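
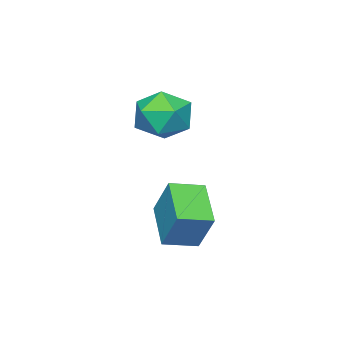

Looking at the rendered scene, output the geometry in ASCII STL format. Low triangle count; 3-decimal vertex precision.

solid 
facet normal -0.962 0.134 0.237
outer loop
vertex -1.848 -0.33 -1.068
vertex -1.684 -1.0 -0.023
vertex -1.508 0.239 -0.007
endloop
endfacet
facet normal -0.713 0.687 -0.140
outer loop
vertex -1.848 -0.33 -1.068
vertex -1.508 0.239 -0.007
vertex -0.978 0.569 -1.092
endloop
endfacet
facet normal -0.473 0.438 -0.764
outer loop
vertex -1.848 -0.33 -1.068
vertex -0.978 0.569 -1.092
vertex -0.827 -0.466 -1.778
endloop
endfacet
facet normal -0.574 -0.269 -0.774
outer loop
vertex -1.848 -0.33 -1.068
vertex -0.827 -0.466 -1.778
vertex -1.263 -1.435 -1.118
endloop
endfacet
facet normal -0.876 -0.457 -0.155
outer loop
vertex -1.848 -0.33 -1.068
vertex -1.263 -1.435 -1.118
vertex -1.684 -1.0 -0.023
endloop
endfacet
facet normal -0.159 0.963 0.215
outer loop
vertex -0.978 0.569 -1.092
vertex -1.508 0.239 -0.007
vertex -0.277 0.455 -0.062
endloop
endfacet
facet normal -0.562 0.069 0.824
outer loop
vertex -1.508 0.239 -0.007
vertex -1.684 -1.0 -0.023
vertex -0.713 -0.514 0.598
endloop
endfacet
facet normal -0.423 -0.886 0.190
outer loop
vertex -1.684 -1.0 -0.023
vertex -1.263 -1.435 -1.118
vertex -0.562 -1.549 -0.088
endloop
endfacet
facet normal 0.066 -0.582 -0.811
outer loop
vertex -1.263 -1.435 -1.118
vertex -0.827 -0.466 -1.778
vertex -0.032 -1.219 -1.173
endloop
endfacet
facet normal 0.228 0.561 -0.796
outer loop
vertex -0.827 -0.466 -1.778
vertex -0.978 0.569 -1.092
vertex 0.144 0.02 -1.157
endloop
endfacet
facet normal 0.574 0.269 0.774
outer loop
vertex 0.308 -0.65 -0.112
vertex -0.277 0.455 -0.062
vertex -0.713 -0.514 0.598
endloop
endfacet
facet normal 0.473 -0.438 0.764
outer loop
vertex 0.308 -0.65 -0.112
vertex -0.713 -0.514 0.598
vertex -0.562 -1.549 -0.088
endloop
endfacet
facet normal 0.713 -0.687 0.140
outer loop
vertex 0.308 -0.65 -0.112
vertex -0.562 -1.549 -0.088
vertex -0.032 -1.219 -1.173
endloop
endfacet
facet normal 0.962 -0.134 -0.237
outer loop
vertex 0.308 -0.65 -0.112
vertex -0.032 -1.219 -1.173
vertex 0.144 0.02 -1.157
endloop
endfacet
facet normal 0.876 0.457 0.155
outer loop
vertex 0.308 -0.65 -0.112
vertex 0.144 0.02 -1.157
vertex -0.277 0.455 -0.062
endloop
endfacet
facet normal -0.066 0.582 0.811
outer loop
vertex -0.713 -0.514 0.598
vertex -0.277 0.455 -0.062
vertex -1.508 0.239 -0.007
endloop
endfacet
facet normal -0.228 -0.561 0.796
outer loop
vertex -0.562 -1.549 -0.088
vertex -0.713 -0.514 0.598
vertex -1.684 -1.0 -0.023
endloop
endfacet
facet normal 0.159 -0.963 -0.215
outer loop
vertex -0.032 -1.219 -1.173
vertex -0.562 -1.549 -0.088
vertex -1.263 -1.435 -1.118
endloop
endfacet
facet normal 0.562 -0.069 -0.824
outer loop
vertex 0.144 0.02 -1.157
vertex -0.032 -1.219 -1.173
vertex -0.827 -0.466 -1.778
endloop
endfacet
facet normal 0.423 0.886 -0.190
outer loop
vertex -0.277 0.455 -0.062
vertex 0.144 0.02 -1.157
vertex -0.978 0.569 -1.092
endloop
endfacet
facet normal -0.789 0.584 -0.193
outer loop
vertex 1.365 3.066 -2.531
vertex 2.551 4.358 -3.47
vertex 1.092 2.184 -4.088
endloop
endfacet
facet normal -0.596 -0.649 0.472
outer loop
vertex 2.149 1.402 -3.83
vertex 1.365 3.066 -2.531
vertex 1.092 2.184 -4.088
endloop
endfacet
facet normal -0.789 0.584 -0.193
outer loop
vertex 1.092 2.184 -4.088
vertex 2.551 4.358 -3.47
vertex 2.278 3.476 -5.027
endloop
endfacet
facet normal -0.150 -0.487 -0.860
outer loop
vertex 2.278 3.476 -5.027
vertex 2.149 1.402 -3.83
vertex 1.092 2.184 -4.088
endloop
endfacet
facet normal 0.150 0.487 0.860
outer loop
vertex 1.365 3.066 -2.531
vertex 3.608 3.576 -3.212
vertex 2.551 4.358 -3.47
endloop
endfacet
facet normal -0.596 -0.649 0.472
outer loop
vertex 2.422 2.284 -2.273
vertex 1.365 3.066 -2.531
vertex 2.149 1.402 -3.83
endloop
endfacet
facet normal 0.150 0.487 0.860
outer loop
vertex 2.422 2.284 -2.273
vertex 3.608 3.576 -3.212
vertex 1.365 3.066 -2.531
endloop
endfacet
facet normal 0.596 0.649 -0.472
outer loop
vertex 2.551 4.358 -3.47
vertex 3.608 3.576 -3.212
vertex 2.278 3.476 -5.027
endloop
endfacet
facet normal -0.150 -0.487 -0.860
outer loop
vertex 3.335 2.694 -4.769
vertex 2.149 1.402 -3.83
vertex 2.278 3.476 -5.027
endloop
endfacet
facet normal 0.596 0.649 -0.472
outer loop
vertex 2.278 3.476 -5.027
vertex 3.608 3.576 -3.212
vertex 3.335 2.694 -4.769
endloop
endfacet
facet normal 0.789 -0.584 0.193
outer loop
vertex 3.335 2.694 -4.769
vertex 2.422 2.284 -2.273
vertex 2.149 1.402 -3.83
endloop
endfacet
facet normal 0.789 -0.584 0.193
outer loop
vertex 3.608 3.576 -3.212
vertex 2.422 2.284 -2.273
vertex 3.335 2.694 -4.769
endloop
endfacet

endsolid


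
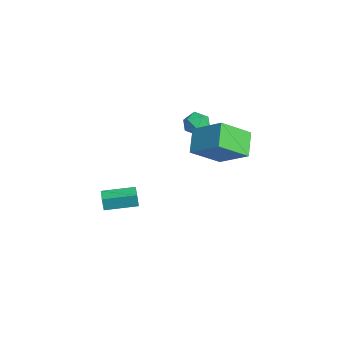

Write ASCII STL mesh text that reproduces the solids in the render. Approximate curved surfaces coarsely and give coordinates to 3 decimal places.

solid 
facet normal -0.753 0.286 0.592
outer loop
vertex 1.078 2.635 5.635
vertex 0.739 4.318 4.391
vertex -0.281 1.492 4.459
endloop
endfacet
facet normal 0.160 -0.794 0.587
outer loop
vertex 0.901 1.042 3.529
vertex 1.078 2.635 5.635
vertex -0.281 1.492 4.459
endloop
endfacet
facet normal -0.753 0.286 0.592
outer loop
vertex -0.281 1.492 4.459
vertex 0.739 4.318 4.391
vertex -0.62 3.174 3.215
endloop
endfacet
facet normal -0.638 -0.537 -0.552
outer loop
vertex -0.62 3.174 3.215
vertex 0.901 1.042 3.529
vertex -0.281 1.492 4.459
endloop
endfacet
facet normal 0.638 0.537 0.552
outer loop
vertex 1.078 2.635 5.635
vertex 1.921 3.868 3.461
vertex 0.739 4.318 4.391
endloop
endfacet
facet normal 0.160 -0.794 0.587
outer loop
vertex 2.26 2.186 4.705
vertex 1.078 2.635 5.635
vertex 0.901 1.042 3.529
endloop
endfacet
facet normal 0.638 0.537 0.552
outer loop
vertex 2.26 2.186 4.705
vertex 1.921 3.868 3.461
vertex 1.078 2.635 5.635
endloop
endfacet
facet normal -0.160 0.794 -0.587
outer loop
vertex 0.739 4.318 4.391
vertex 1.921 3.868 3.461
vertex -0.62 3.174 3.215
endloop
endfacet
facet normal -0.638 -0.537 -0.552
outer loop
vertex 0.562 2.725 2.285
vertex 0.901 1.042 3.529
vertex -0.62 3.174 3.215
endloop
endfacet
facet normal -0.160 0.794 -0.587
outer loop
vertex -0.62 3.174 3.215
vertex 1.921 3.868 3.461
vertex 0.562 2.725 2.285
endloop
endfacet
facet normal 0.753 -0.286 -0.592
outer loop
vertex 0.562 2.725 2.285
vertex 2.26 2.186 4.705
vertex 0.901 1.042 3.529
endloop
endfacet
facet normal 0.753 -0.286 -0.592
outer loop
vertex 1.921 3.868 3.461
vertex 2.26 2.186 4.705
vertex 0.562 2.725 2.285
endloop
endfacet
facet normal 0.010 -0.161 0.987
outer loop
vertex -2.565 2.644 3.714
vertex -3.354 2.384 3.68
vertex -2.733 1.84 3.585
endloop
endfacet
facet normal 0.660 -0.252 0.708
outer loop
vertex -2.565 2.644 3.714
vertex -2.733 1.84 3.585
vertex -2.129 2.213 3.154
endloop
endfacet
facet normal 0.850 0.357 0.387
outer loop
vertex -2.565 2.644 3.714
vertex -2.129 2.213 3.154
vertex -2.376 2.987 2.982
endloop
endfacet
facet normal 0.317 0.825 0.468
outer loop
vertex -2.565 2.644 3.714
vertex -2.376 2.987 2.982
vertex -3.133 3.093 3.307
endloop
endfacet
facet normal -0.202 0.505 0.839
outer loop
vertex -2.565 2.644 3.714
vertex -3.133 3.093 3.307
vertex -3.354 2.384 3.68
endloop
endfacet
facet normal 0.617 -0.759 0.208
outer loop
vertex -2.129 2.213 3.154
vertex -2.733 1.84 3.585
vertex -2.647 1.687 2.773
endloop
endfacet
facet normal -0.436 -0.613 0.659
outer loop
vertex -2.733 1.84 3.585
vertex -3.354 2.384 3.68
vertex -3.404 1.793 3.098
endloop
endfacet
facet normal -0.780 0.464 0.420
outer loop
vertex -3.354 2.384 3.68
vertex -3.133 3.093 3.307
vertex -3.651 2.567 2.926
endloop
endfacet
facet normal 0.061 0.982 -0.179
outer loop
vertex -3.133 3.093 3.307
vertex -2.376 2.987 2.982
vertex -3.047 2.94 2.495
endloop
endfacet
facet normal 0.924 0.226 -0.309
outer loop
vertex -2.376 2.987 2.982
vertex -2.129 2.213 3.154
vertex -2.426 2.396 2.4
endloop
endfacet
facet normal -0.317 -0.825 -0.468
outer loop
vertex -3.215 2.136 2.366
vertex -2.647 1.687 2.773
vertex -3.404 1.793 3.098
endloop
endfacet
facet normal -0.850 -0.357 -0.387
outer loop
vertex -3.215 2.136 2.366
vertex -3.404 1.793 3.098
vertex -3.651 2.567 2.926
endloop
endfacet
facet normal -0.660 0.252 -0.708
outer loop
vertex -3.215 2.136 2.366
vertex -3.651 2.567 2.926
vertex -3.047 2.94 2.495
endloop
endfacet
facet normal -0.010 0.161 -0.987
outer loop
vertex -3.215 2.136 2.366
vertex -3.047 2.94 2.495
vertex -2.426 2.396 2.4
endloop
endfacet
facet normal 0.202 -0.505 -0.839
outer loop
vertex -3.215 2.136 2.366
vertex -2.426 2.396 2.4
vertex -2.647 1.687 2.773
endloop
endfacet
facet normal -0.061 -0.982 0.179
outer loop
vertex -3.404 1.793 3.098
vertex -2.647 1.687 2.773
vertex -2.733 1.84 3.585
endloop
endfacet
facet normal -0.924 -0.226 0.309
outer loop
vertex -3.651 2.567 2.926
vertex -3.404 1.793 3.098
vertex -3.354 2.384 3.68
endloop
endfacet
facet normal -0.617 0.759 -0.208
outer loop
vertex -3.047 2.94 2.495
vertex -3.651 2.567 2.926
vertex -3.133 3.093 3.307
endloop
endfacet
facet normal 0.436 0.613 -0.659
outer loop
vertex -2.426 2.396 2.4
vertex -3.047 2.94 2.495
vertex -2.376 2.987 2.982
endloop
endfacet
facet normal 0.780 -0.464 -0.420
outer loop
vertex -2.647 1.687 2.773
vertex -2.426 2.396 2.4
vertex -2.129 2.213 3.154
endloop
endfacet
facet normal -0.988 0.152 -0.027
outer loop
vertex -3.968 -2.648 -2.268
vertex -3.687 -0.79 -2.063
vertex -3.931 -2.559 -3.123
endloop
endfacet
facet normal -0.149 -0.983 -0.109
outer loop
vertex -2.953 -2.71 -3.097
vertex -3.968 -2.648 -2.268
vertex -3.931 -2.559 -3.123
endloop
endfacet
facet normal -0.988 0.152 -0.027
outer loop
vertex -3.931 -2.559 -3.123
vertex -3.687 -0.79 -2.063
vertex -3.65 -0.701 -2.917
endloop
endfacet
facet normal 0.042 0.104 -0.994
outer loop
vertex -3.65 -0.701 -2.917
vertex -2.953 -2.71 -3.097
vertex -3.931 -2.559 -3.123
endloop
endfacet
facet normal -0.042 -0.103 0.994
outer loop
vertex -3.968 -2.648 -2.268
vertex -2.709 -0.941 -2.037
vertex -3.687 -0.79 -2.063
endloop
endfacet
facet normal -0.149 -0.983 -0.109
outer loop
vertex -2.99 -2.799 -2.243
vertex -3.968 -2.648 -2.268
vertex -2.953 -2.71 -3.097
endloop
endfacet
facet normal -0.041 -0.104 0.994
outer loop
vertex -2.99 -2.799 -2.243
vertex -2.709 -0.941 -2.037
vertex -3.968 -2.648 -2.268
endloop
endfacet
facet normal 0.149 0.983 0.109
outer loop
vertex -3.687 -0.79 -2.063
vertex -2.709 -0.941 -2.037
vertex -3.65 -0.701 -2.917
endloop
endfacet
facet normal 0.041 0.103 -0.994
outer loop
vertex -2.672 -0.852 -2.892
vertex -2.953 -2.71 -3.097
vertex -3.65 -0.701 -2.917
endloop
endfacet
facet normal 0.149 0.983 0.109
outer loop
vertex -3.65 -0.701 -2.917
vertex -2.709 -0.941 -2.037
vertex -2.672 -0.852 -2.892
endloop
endfacet
facet normal 0.988 -0.152 0.027
outer loop
vertex -2.672 -0.852 -2.892
vertex -2.99 -2.799 -2.243
vertex -2.953 -2.71 -3.097
endloop
endfacet
facet normal 0.988 -0.152 0.027
outer loop
vertex -2.709 -0.941 -2.037
vertex -2.99 -2.799 -2.243
vertex -2.672 -0.852 -2.892
endloop
endfacet

endsolid


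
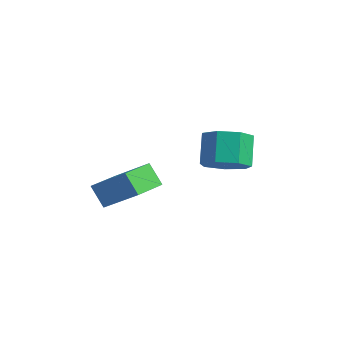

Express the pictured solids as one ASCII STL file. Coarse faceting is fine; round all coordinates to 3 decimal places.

solid 
facet normal 0.420 -0.490 -0.764
outer loop
vertex 2.069 3.305 2.351
vertex 1.176 3.478 1.749
vertex 2.066 4.101 1.839
endloop
endfacet
facet normal 0.907 0.230 0.352
outer loop
vertex 2.069 3.305 2.351
vertex 2.066 4.101 1.839
vertex 1.396 4.09 3.573
endloop
endfacet
facet normal 0.908 0.229 0.352
outer loop
vertex 1.396 4.09 3.573
vertex 2.066 4.101 1.839
vertex 1.394 4.885 3.061
endloop
endfacet
facet normal -0.421 0.490 0.763
outer loop
vertex 1.396 4.09 3.573
vertex 1.394 4.885 3.061
vertex 0.504 4.262 2.971
endloop
endfacet
facet normal 0.420 -0.490 -0.764
outer loop
vertex 2.066 4.101 1.839
vertex 1.176 3.478 1.749
vertex 1.394 4.427 1.26
endloop
endfacet
facet normal 0.564 0.800 -0.204
outer loop
vertex 2.066 4.101 1.839
vertex 1.394 4.427 1.26
vertex 1.394 4.885 3.061
endloop
endfacet
facet normal 0.563 0.801 -0.204
outer loop
vertex 1.394 4.885 3.061
vertex 1.394 4.427 1.26
vertex 0.721 5.211 2.481
endloop
endfacet
facet normal -0.420 0.490 0.763
outer loop
vertex 1.394 4.885 3.061
vertex 0.721 5.211 2.481
vertex 0.504 4.262 2.971
endloop
endfacet
facet normal 0.420 -0.490 -0.764
outer loop
vertex 1.394 4.427 1.26
vertex 1.176 3.478 1.749
vertex 0.558 4.039 1.049
endloop
endfacet
facet normal -0.204 0.769 -0.606
outer loop
vertex 1.394 4.427 1.26
vertex 0.558 4.039 1.049
vertex 0.721 5.211 2.481
endloop
endfacet
facet normal -0.204 0.769 -0.606
outer loop
vertex 0.721 5.211 2.481
vertex 0.558 4.039 1.049
vertex -0.115 4.823 2.27
endloop
endfacet
facet normal -0.420 0.490 0.764
outer loop
vertex 0.721 5.211 2.481
vertex -0.115 4.823 2.27
vertex 0.504 4.262 2.971
endloop
endfacet
facet normal 0.420 -0.490 -0.764
outer loop
vertex 0.558 4.039 1.049
vertex 1.176 3.478 1.749
vertex 0.187 3.228 1.365
endloop
endfacet
facet normal -0.818 0.159 -0.553
outer loop
vertex 0.558 4.039 1.049
vertex 0.187 3.228 1.365
vertex -0.115 4.823 2.27
endloop
endfacet
facet normal -0.819 0.158 -0.552
outer loop
vertex -0.115 4.823 2.27
vertex 0.187 3.228 1.365
vertex -0.485 4.012 2.587
endloop
endfacet
facet normal -0.420 0.490 0.764
outer loop
vertex -0.115 4.823 2.27
vertex -0.485 4.012 2.587
vertex 0.504 4.262 2.971
endloop
endfacet
facet normal 0.420 -0.490 -0.764
outer loop
vertex 0.187 3.228 1.365
vertex 1.176 3.478 1.749
vertex 0.562 2.605 1.971
endloop
endfacet
facet normal -0.816 -0.572 -0.082
outer loop
vertex 0.187 3.228 1.365
vertex 0.562 2.605 1.971
vertex -0.485 4.012 2.587
endloop
endfacet
facet normal -0.816 -0.571 -0.083
outer loop
vertex -0.485 4.012 2.587
vertex 0.562 2.605 1.971
vertex -0.111 3.39 3.193
endloop
endfacet
facet normal -0.420 0.491 0.763
outer loop
vertex -0.485 4.012 2.587
vertex -0.111 3.39 3.193
vertex 0.504 4.262 2.971
endloop
endfacet
facet normal 0.421 -0.490 -0.763
outer loop
vertex 0.562 2.605 1.971
vertex 1.176 3.478 1.749
vertex 1.399 2.64 2.41
endloop
endfacet
facet normal -0.199 -0.871 0.450
outer loop
vertex 0.562 2.605 1.971
vertex 1.399 2.64 2.41
vertex -0.111 3.39 3.193
endloop
endfacet
facet normal -0.200 -0.871 0.449
outer loop
vertex -0.111 3.39 3.193
vertex 1.399 2.64 2.41
vertex 0.726 3.424 3.631
endloop
endfacet
facet normal -0.420 0.490 0.764
outer loop
vertex -0.111 3.39 3.193
vertex 0.726 3.424 3.631
vertex 0.504 4.262 2.971
endloop
endfacet
facet normal 0.420 -0.491 -0.764
outer loop
vertex 1.399 2.64 2.41
vertex 1.176 3.478 1.749
vertex 2.069 3.305 2.351
endloop
endfacet
facet normal 0.567 -0.514 0.643
outer loop
vertex 1.399 2.64 2.41
vertex 2.069 3.305 2.351
vertex 0.726 3.424 3.631
endloop
endfacet
facet normal 0.567 -0.515 0.643
outer loop
vertex 0.726 3.424 3.631
vertex 2.069 3.305 2.351
vertex 1.396 4.09 3.573
endloop
endfacet
facet normal -0.421 0.490 0.764
outer loop
vertex 0.726 3.424 3.631
vertex 1.396 4.09 3.573
vertex 0.504 4.262 2.971
endloop
endfacet
facet normal -0.617 -0.014 0.787
outer loop
vertex -2.985 1.705 0.243
vertex -3.348 3.44 -0.01
vertex -4.597 1.182 -1.031
endloop
endfacet
facet normal 0.202 -0.969 0.142
outer loop
vertex -3.812 1.2 -2.03
vertex -2.985 1.705 0.243
vertex -4.597 1.182 -1.031
endloop
endfacet
facet normal -0.618 -0.014 0.786
outer loop
vertex -4.597 1.182 -1.031
vertex -3.348 3.44 -0.01
vertex -4.959 2.917 -1.285
endloop
endfacet
facet normal -0.760 -0.247 -0.602
outer loop
vertex -4.959 2.917 -1.285
vertex -3.812 1.2 -2.03
vertex -4.597 1.182 -1.031
endloop
endfacet
facet normal 0.760 0.247 0.602
outer loop
vertex -2.985 1.705 0.243
vertex -2.563 3.458 -1.009
vertex -3.348 3.44 -0.01
endloop
endfacet
facet normal 0.203 -0.969 0.142
outer loop
vertex -2.201 1.723 -0.755
vertex -2.985 1.705 0.243
vertex -3.812 1.2 -2.03
endloop
endfacet
facet normal 0.760 0.247 0.601
outer loop
vertex -2.201 1.723 -0.755
vertex -2.563 3.458 -1.009
vertex -2.985 1.705 0.243
endloop
endfacet
facet normal -0.202 0.969 -0.142
outer loop
vertex -3.348 3.44 -0.01
vertex -2.563 3.458 -1.009
vertex -4.959 2.917 -1.285
endloop
endfacet
facet normal -0.760 -0.247 -0.601
outer loop
vertex -4.175 2.935 -2.283
vertex -3.812 1.2 -2.03
vertex -4.959 2.917 -1.285
endloop
endfacet
facet normal -0.202 0.969 -0.142
outer loop
vertex -4.959 2.917 -1.285
vertex -2.563 3.458 -1.009
vertex -4.175 2.935 -2.283
endloop
endfacet
facet normal 0.618 0.015 -0.786
outer loop
vertex -4.175 2.935 -2.283
vertex -2.201 1.723 -0.755
vertex -3.812 1.2 -2.03
endloop
endfacet
facet normal 0.617 0.014 -0.787
outer loop
vertex -2.563 3.458 -1.009
vertex -2.201 1.723 -0.755
vertex -4.175 2.935 -2.283
endloop
endfacet

endsolid


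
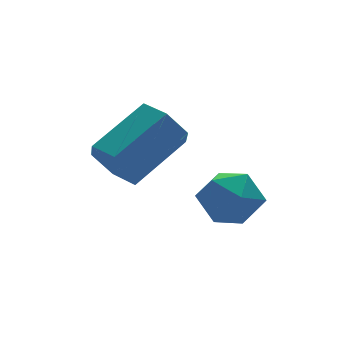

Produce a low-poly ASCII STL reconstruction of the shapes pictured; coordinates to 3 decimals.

solid 
facet normal -0.859 -0.194 -0.474
outer loop
vertex -1.191 0.01 1.828
vertex -1.682 0.358 2.576
vertex -1.42 0.942 1.861
endloop
endfacet
facet normal 0.453 0.142 -0.880
outer loop
vertex -1.191 0.01 1.828
vertex -1.42 0.942 1.861
vertex 0.673 0.434 2.856
endloop
endfacet
facet normal 0.453 0.141 -0.880
outer loop
vertex 0.673 0.434 2.856
vertex -1.42 0.942 1.861
vertex 0.444 1.366 2.888
endloop
endfacet
facet normal 0.859 0.195 0.473
outer loop
vertex 0.673 0.434 2.856
vertex 0.444 1.366 2.888
vertex 0.182 0.782 3.604
endloop
endfacet
facet normal -0.859 -0.195 -0.474
outer loop
vertex -1.42 0.942 1.861
vertex -1.682 0.358 2.576
vertex -1.911 1.29 2.608
endloop
endfacet
facet normal 0.020 0.911 -0.412
outer loop
vertex -1.42 0.942 1.861
vertex -1.911 1.29 2.608
vertex 0.444 1.366 2.888
endloop
endfacet
facet normal 0.019 0.912 -0.410
outer loop
vertex 0.444 1.366 2.888
vertex -1.911 1.29 2.608
vertex -0.048 1.713 3.636
endloop
endfacet
facet normal 0.859 0.196 0.474
outer loop
vertex 0.444 1.366 2.888
vertex -0.048 1.713 3.636
vertex 0.182 0.782 3.604
endloop
endfacet
facet normal -0.859 -0.195 -0.473
outer loop
vertex -1.911 1.29 2.608
vertex -1.682 0.358 2.576
vertex -2.173 0.706 3.324
endloop
endfacet
facet normal -0.434 0.769 0.469
outer loop
vertex -1.911 1.29 2.608
vertex -2.173 0.706 3.324
vertex -0.048 1.713 3.636
endloop
endfacet
facet normal -0.434 0.770 0.469
outer loop
vertex -0.048 1.713 3.636
vertex -2.173 0.706 3.324
vertex -0.309 1.13 4.352
endloop
endfacet
facet normal 0.859 0.196 0.473
outer loop
vertex -0.048 1.713 3.636
vertex -0.309 1.13 4.352
vertex 0.182 0.782 3.604
endloop
endfacet
facet normal -0.859 -0.195 -0.473
outer loop
vertex -2.173 0.706 3.324
vertex -1.682 0.358 2.576
vertex -1.944 -0.226 3.292
endloop
endfacet
facet normal -0.453 -0.142 0.880
outer loop
vertex -2.173 0.706 3.324
vertex -1.944 -0.226 3.292
vertex -0.309 1.13 4.352
endloop
endfacet
facet normal -0.453 -0.142 0.880
outer loop
vertex -0.309 1.13 4.352
vertex -1.944 -0.226 3.292
vertex -0.08 0.198 4.319
endloop
endfacet
facet normal 0.859 0.194 0.474
outer loop
vertex -0.309 1.13 4.352
vertex -0.08 0.198 4.319
vertex 0.182 0.782 3.604
endloop
endfacet
facet normal -0.859 -0.196 -0.474
outer loop
vertex -1.944 -0.226 3.292
vertex -1.682 0.358 2.576
vertex -1.452 -0.573 2.544
endloop
endfacet
facet normal -0.019 -0.912 0.411
outer loop
vertex -1.944 -0.226 3.292
vertex -1.452 -0.573 2.544
vertex -0.08 0.198 4.319
endloop
endfacet
facet normal -0.020 -0.911 0.411
outer loop
vertex -0.08 0.198 4.319
vertex -1.452 -0.573 2.544
vertex 0.411 -0.15 3.572
endloop
endfacet
facet normal 0.859 0.195 0.474
outer loop
vertex -0.08 0.198 4.319
vertex 0.411 -0.15 3.572
vertex 0.182 0.782 3.604
endloop
endfacet
facet normal -0.859 -0.196 -0.473
outer loop
vertex -1.452 -0.573 2.544
vertex -1.682 0.358 2.576
vertex -1.191 0.01 1.828
endloop
endfacet
facet normal 0.433 -0.770 -0.469
outer loop
vertex -1.452 -0.573 2.544
vertex -1.191 0.01 1.828
vertex 0.411 -0.15 3.572
endloop
endfacet
facet normal 0.434 -0.769 -0.469
outer loop
vertex 0.411 -0.15 3.572
vertex -1.191 0.01 1.828
vertex 0.673 0.434 2.856
endloop
endfacet
facet normal 0.859 0.195 0.473
outer loop
vertex 0.411 -0.15 3.572
vertex 0.673 0.434 2.856
vertex 0.182 0.782 3.604
endloop
endfacet
facet normal 0.016 0.355 0.935
outer loop
vertex 1.748 0.385 1.26
vertex 1.052 -0.399 1.57
vertex 2.13 -0.575 1.618
endloop
endfacet
facet normal 0.637 0.479 0.604
outer loop
vertex 1.748 0.385 1.26
vertex 2.13 -0.575 1.618
vertex 2.59 -0.093 0.751
endloop
endfacet
facet normal 0.503 0.864 0.020
outer loop
vertex 1.748 0.385 1.26
vertex 2.59 -0.093 0.751
vertex 1.797 0.382 0.167
endloop
endfacet
facet normal -0.202 0.979 -0.012
outer loop
vertex 1.748 0.385 1.26
vertex 1.797 0.382 0.167
vertex 0.846 0.192 0.673
endloop
endfacet
facet normal -0.502 0.665 0.553
outer loop
vertex 1.748 0.385 1.26
vertex 0.846 0.192 0.673
vertex 1.052 -0.399 1.57
endloop
endfacet
facet normal 0.905 -0.149 0.397
outer loop
vertex 2.59 -0.093 0.751
vertex 2.13 -0.575 1.618
vertex 2.414 -1.172 0.747
endloop
endfacet
facet normal -0.098 -0.349 0.932
outer loop
vertex 2.13 -0.575 1.618
vertex 1.052 -0.399 1.57
vertex 1.463 -1.362 1.253
endloop
endfacet
facet normal -0.937 0.152 0.315
outer loop
vertex 1.052 -0.399 1.57
vertex 0.846 0.192 0.673
vertex 0.67 -0.887 0.669
endloop
endfacet
facet normal -0.451 0.661 -0.600
outer loop
vertex 0.846 0.192 0.673
vertex 1.797 0.382 0.167
vertex 1.13 -0.405 -0.198
endloop
endfacet
facet normal 0.688 0.474 -0.549
outer loop
vertex 1.797 0.382 0.167
vertex 2.59 -0.093 0.751
vertex 2.208 -0.581 -0.15
endloop
endfacet
facet normal 0.202 -0.979 0.012
outer loop
vertex 1.512 -1.365 0.16
vertex 2.414 -1.172 0.747
vertex 1.463 -1.362 1.253
endloop
endfacet
facet normal -0.503 -0.864 -0.020
outer loop
vertex 1.512 -1.365 0.16
vertex 1.463 -1.362 1.253
vertex 0.67 -0.887 0.669
endloop
endfacet
facet normal -0.637 -0.479 -0.604
outer loop
vertex 1.512 -1.365 0.16
vertex 0.67 -0.887 0.669
vertex 1.13 -0.405 -0.198
endloop
endfacet
facet normal -0.016 -0.355 -0.935
outer loop
vertex 1.512 -1.365 0.16
vertex 1.13 -0.405 -0.198
vertex 2.208 -0.581 -0.15
endloop
endfacet
facet normal 0.502 -0.665 -0.553
outer loop
vertex 1.512 -1.365 0.16
vertex 2.208 -0.581 -0.15
vertex 2.414 -1.172 0.747
endloop
endfacet
facet normal 0.451 -0.661 0.600
outer loop
vertex 1.463 -1.362 1.253
vertex 2.414 -1.172 0.747
vertex 2.13 -0.575 1.618
endloop
endfacet
facet normal -0.688 -0.474 0.549
outer loop
vertex 0.67 -0.887 0.669
vertex 1.463 -1.362 1.253
vertex 1.052 -0.399 1.57
endloop
endfacet
facet normal -0.905 0.149 -0.397
outer loop
vertex 1.13 -0.405 -0.198
vertex 0.67 -0.887 0.669
vertex 0.846 0.192 0.673
endloop
endfacet
facet normal 0.098 0.349 -0.932
outer loop
vertex 2.208 -0.581 -0.15
vertex 1.13 -0.405 -0.198
vertex 1.797 0.382 0.167
endloop
endfacet
facet normal 0.937 -0.152 -0.315
outer loop
vertex 2.414 -1.172 0.747
vertex 2.208 -0.581 -0.15
vertex 2.59 -0.093 0.751
endloop
endfacet

endsolid


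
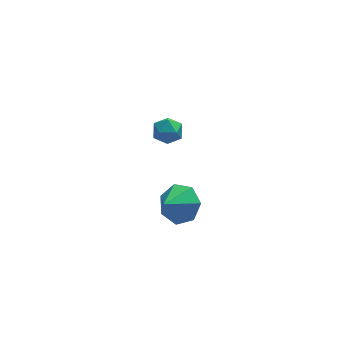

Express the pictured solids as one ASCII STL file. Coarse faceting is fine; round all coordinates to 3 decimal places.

solid 
facet normal -0.867 0.455 -0.204
outer loop
vertex -3.452 -0.398 3.221
vertex -3.786 -1.001 3.296
vertex -3.696 -0.584 3.843
endloop
endfacet
facet normal -0.410 0.905 0.110
outer loop
vertex -3.452 -0.398 3.221
vertex -3.696 -0.584 3.843
vertex -3.068 -0.293 3.79
endloop
endfacet
facet normal 0.177 0.940 -0.293
outer loop
vertex -3.452 -0.398 3.221
vertex -3.068 -0.293 3.79
vertex -2.77 -0.53 3.209
endloop
endfacet
facet normal 0.084 0.511 -0.856
outer loop
vertex -3.452 -0.398 3.221
vertex -2.77 -0.53 3.209
vertex -3.214 -0.968 2.904
endloop
endfacet
facet normal -0.561 0.211 -0.801
outer loop
vertex -3.452 -0.398 3.221
vertex -3.214 -0.968 2.904
vertex -3.786 -1.001 3.296
endloop
endfacet
facet normal -0.229 0.629 0.743
outer loop
vertex -3.068 -0.293 3.79
vertex -3.696 -0.584 3.843
vertex -3.166 -0.832 4.216
endloop
endfacet
facet normal -0.967 -0.098 0.234
outer loop
vertex -3.696 -0.584 3.843
vertex -3.786 -1.001 3.296
vertex -3.61 -1.27 3.911
endloop
endfacet
facet normal -0.473 -0.492 -0.731
outer loop
vertex -3.786 -1.001 3.296
vertex -3.214 -0.968 2.904
vertex -3.312 -1.507 3.33
endloop
endfacet
facet normal 0.573 -0.009 -0.820
outer loop
vertex -3.214 -0.968 2.904
vertex -2.77 -0.53 3.209
vertex -2.684 -1.216 3.277
endloop
endfacet
facet normal 0.724 0.684 0.092
outer loop
vertex -2.77 -0.53 3.209
vertex -3.068 -0.293 3.79
vertex -2.594 -0.799 3.824
endloop
endfacet
facet normal -0.084 -0.511 0.856
outer loop
vertex -2.928 -1.402 3.899
vertex -3.166 -0.832 4.216
vertex -3.61 -1.27 3.911
endloop
endfacet
facet normal -0.177 -0.940 0.293
outer loop
vertex -2.928 -1.402 3.899
vertex -3.61 -1.27 3.911
vertex -3.312 -1.507 3.33
endloop
endfacet
facet normal 0.410 -0.905 -0.110
outer loop
vertex -2.928 -1.402 3.899
vertex -3.312 -1.507 3.33
vertex -2.684 -1.216 3.277
endloop
endfacet
facet normal 0.867 -0.455 0.204
outer loop
vertex -2.928 -1.402 3.899
vertex -2.684 -1.216 3.277
vertex -2.594 -0.799 3.824
endloop
endfacet
facet normal 0.561 -0.211 0.801
outer loop
vertex -2.928 -1.402 3.899
vertex -2.594 -0.799 3.824
vertex -3.166 -0.832 4.216
endloop
endfacet
facet normal -0.573 0.009 0.820
outer loop
vertex -3.61 -1.27 3.911
vertex -3.166 -0.832 4.216
vertex -3.696 -0.584 3.843
endloop
endfacet
facet normal -0.724 -0.684 -0.092
outer loop
vertex -3.312 -1.507 3.33
vertex -3.61 -1.27 3.911
vertex -3.786 -1.001 3.296
endloop
endfacet
facet normal 0.229 -0.629 -0.743
outer loop
vertex -2.684 -1.216 3.277
vertex -3.312 -1.507 3.33
vertex -3.214 -0.968 2.904
endloop
endfacet
facet normal 0.967 0.098 -0.234
outer loop
vertex -2.594 -0.799 3.824
vertex -2.684 -1.216 3.277
vertex -2.77 -0.53 3.209
endloop
endfacet
facet normal 0.473 0.492 0.731
outer loop
vertex -3.166 -0.832 4.216
vertex -2.594 -0.799 3.824
vertex -3.068 -0.293 3.79
endloop
endfacet
facet normal 0.579 0.494 -0.649
outer loop
vertex -2.075 -0.359 -1.161
vertex -2.654 -0.671 -1.915
vertex -2.743 0.158 -1.363
endloop
endfacet
facet normal -0.091 0.258 0.962
outer loop
vertex -2.075 -0.359 -1.161
vertex -2.743 0.158 -1.363
vertex -3.446 -1.349 -1.025
endloop
endfacet
facet normal 0.578 0.494 -0.649
outer loop
vertex -2.743 0.158 -1.363
vertex -2.654 -0.671 -1.915
vertex -3.344 0.05 -1.98
endloop
endfacet
facet normal -0.679 0.447 0.583
outer loop
vertex -2.743 0.158 -1.363
vertex -3.344 0.05 -1.98
vertex -3.446 -1.349 -1.025
endloop
endfacet
facet normal 0.578 0.495 -0.649
outer loop
vertex -3.344 0.05 -1.98
vertex -2.654 -0.671 -1.915
vertex -3.425 -0.601 -2.548
endloop
endfacet
facet normal -0.995 0.095 0.033
outer loop
vertex -3.344 0.05 -1.98
vertex -3.425 -0.601 -2.548
vertex -3.446 -1.349 -1.025
endloop
endfacet
facet normal 0.578 0.494 -0.650
outer loop
vertex -3.425 -0.601 -2.548
vertex -2.654 -0.671 -1.915
vertex -2.926 -1.305 -2.639
endloop
endfacet
facet normal -0.801 -0.533 -0.273
outer loop
vertex -3.425 -0.601 -2.548
vertex -2.926 -1.305 -2.639
vertex -3.446 -1.349 -1.025
endloop
endfacet
facet normal 0.578 0.494 -0.650
outer loop
vertex -2.926 -1.305 -2.639
vertex -2.654 -0.671 -1.915
vertex -2.222 -1.532 -2.185
endloop
endfacet
facet normal -0.243 -0.964 -0.105
outer loop
vertex -2.926 -1.305 -2.639
vertex -2.222 -1.532 -2.185
vertex -3.446 -1.349 -1.025
endloop
endfacet
facet normal 0.578 0.494 -0.650
outer loop
vertex -2.222 -1.532 -2.185
vertex -2.654 -0.671 -1.915
vertex -1.843 -1.111 -1.528
endloop
endfacet
facet normal 0.259 -0.874 0.411
outer loop
vertex -2.222 -1.532 -2.185
vertex -1.843 -1.111 -1.528
vertex -3.446 -1.349 -1.025
endloop
endfacet
facet normal 0.578 0.495 -0.649
outer loop
vertex -1.843 -1.111 -1.528
vertex -2.654 -0.671 -1.915
vertex -2.075 -0.359 -1.161
endloop
endfacet
facet normal 0.327 -0.331 0.885
outer loop
vertex -1.843 -1.111 -1.528
vertex -2.075 -0.359 -1.161
vertex -3.446 -1.349 -1.025
endloop
endfacet

endsolid


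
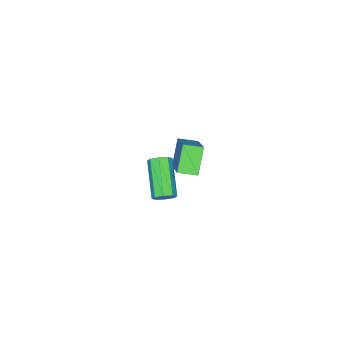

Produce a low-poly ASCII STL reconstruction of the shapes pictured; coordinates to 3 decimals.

solid 
facet normal 0.607 0.586 -0.538
outer loop
vertex 1.949 -1.15 2.1
vertex 1.612 -0.745 2.161
vertex 2.029 -0.929 2.431
endloop
endfacet
facet normal 0.772 -0.599 0.214
outer loop
vertex 1.949 -1.15 2.1
vertex 2.029 -0.929 2.431
vertex 0.806 -2.259 3.117
endloop
endfacet
facet normal 0.772 -0.599 0.214
outer loop
vertex 0.806 -2.259 3.117
vertex 2.029 -0.929 2.431
vertex 0.886 -2.038 3.448
endloop
endfacet
facet normal -0.604 -0.588 0.538
outer loop
vertex 0.806 -2.259 3.117
vertex 0.886 -2.038 3.448
vertex 0.468 -1.855 3.179
endloop
endfacet
facet normal 0.606 0.586 -0.537
outer loop
vertex 2.029 -0.929 2.431
vertex 1.612 -0.745 2.161
vertex 1.865 -0.601 2.604
endloop
endfacet
facet normal 0.686 -0.040 0.727
outer loop
vertex 2.029 -0.929 2.431
vertex 1.865 -0.601 2.604
vertex 0.886 -2.038 3.448
endloop
endfacet
facet normal 0.686 -0.040 0.727
outer loop
vertex 0.886 -2.038 3.448
vertex 1.865 -0.601 2.604
vertex 0.722 -1.71 3.621
endloop
endfacet
facet normal -0.604 -0.587 0.540
outer loop
vertex 0.886 -2.038 3.448
vertex 0.722 -1.71 3.621
vertex 0.468 -1.855 3.179
endloop
endfacet
facet normal 0.605 0.588 -0.537
outer loop
vertex 1.865 -0.601 2.604
vertex 1.612 -0.745 2.161
vertex 1.552 -0.358 2.517
endloop
endfacet
facet normal 0.197 0.545 0.815
outer loop
vertex 1.865 -0.601 2.604
vertex 1.552 -0.358 2.517
vertex 0.722 -1.71 3.621
endloop
endfacet
facet normal 0.198 0.544 0.815
outer loop
vertex 0.722 -1.71 3.621
vertex 1.552 -0.358 2.517
vertex 0.409 -1.467 3.535
endloop
endfacet
facet normal -0.604 -0.587 0.539
outer loop
vertex 0.722 -1.71 3.621
vertex 0.409 -1.467 3.535
vertex 0.468 -1.855 3.179
endloop
endfacet
facet normal 0.604 0.588 -0.537
outer loop
vertex 1.552 -0.358 2.517
vertex 1.612 -0.745 2.161
vertex 1.274 -0.341 2.223
endloop
endfacet
facet normal -0.403 0.809 0.428
outer loop
vertex 1.552 -0.358 2.517
vertex 1.274 -0.341 2.223
vertex 0.409 -1.467 3.535
endloop
endfacet
facet normal -0.404 0.809 0.428
outer loop
vertex 0.409 -1.467 3.535
vertex 1.274 -0.341 2.223
vertex 0.131 -1.45 3.24
endloop
endfacet
facet normal -0.606 -0.586 0.538
outer loop
vertex 0.409 -1.467 3.535
vertex 0.131 -1.45 3.24
vertex 0.468 -1.855 3.179
endloop
endfacet
facet normal 0.604 0.588 -0.538
outer loop
vertex 1.274 -0.341 2.223
vertex 1.612 -0.745 2.161
vertex 1.194 -0.562 1.892
endloop
endfacet
facet normal -0.772 0.599 -0.214
outer loop
vertex 1.274 -0.341 2.223
vertex 1.194 -0.562 1.892
vertex 0.131 -1.45 3.24
endloop
endfacet
facet normal -0.772 0.599 -0.214
outer loop
vertex 0.131 -1.45 3.24
vertex 1.194 -0.562 1.892
vertex 0.051 -1.671 2.909
endloop
endfacet
facet normal -0.607 -0.586 0.538
outer loop
vertex 0.131 -1.45 3.24
vertex 0.051 -1.671 2.909
vertex 0.468 -1.855 3.179
endloop
endfacet
facet normal 0.604 0.587 -0.540
outer loop
vertex 1.194 -0.562 1.892
vertex 1.612 -0.745 2.161
vertex 1.358 -0.89 1.719
endloop
endfacet
facet normal -0.686 0.040 -0.727
outer loop
vertex 1.194 -0.562 1.892
vertex 1.358 -0.89 1.719
vertex 0.051 -1.671 2.909
endloop
endfacet
facet normal -0.686 0.040 -0.727
outer loop
vertex 0.051 -1.671 2.909
vertex 1.358 -0.89 1.719
vertex 0.215 -1.999 2.736
endloop
endfacet
facet normal -0.606 -0.586 0.537
outer loop
vertex 0.051 -1.671 2.909
vertex 0.215 -1.999 2.736
vertex 0.468 -1.855 3.179
endloop
endfacet
facet normal 0.604 0.587 -0.539
outer loop
vertex 1.358 -0.89 1.719
vertex 1.612 -0.745 2.161
vertex 1.671 -1.133 1.805
endloop
endfacet
facet normal -0.198 -0.544 -0.816
outer loop
vertex 1.358 -0.89 1.719
vertex 1.671 -1.133 1.805
vertex 0.215 -1.999 2.736
endloop
endfacet
facet normal -0.197 -0.545 -0.815
outer loop
vertex 0.215 -1.999 2.736
vertex 1.671 -1.133 1.805
vertex 0.528 -2.242 2.823
endloop
endfacet
facet normal -0.605 -0.588 0.537
outer loop
vertex 0.215 -1.999 2.736
vertex 0.528 -2.242 2.823
vertex 0.468 -1.855 3.179
endloop
endfacet
facet normal 0.606 0.586 -0.538
outer loop
vertex 1.671 -1.133 1.805
vertex 1.612 -0.745 2.161
vertex 1.949 -1.15 2.1
endloop
endfacet
facet normal 0.404 -0.809 -0.427
outer loop
vertex 1.671 -1.133 1.805
vertex 1.949 -1.15 2.1
vertex 0.528 -2.242 2.823
endloop
endfacet
facet normal 0.403 -0.809 -0.428
outer loop
vertex 0.528 -2.242 2.823
vertex 1.949 -1.15 2.1
vertex 0.806 -2.259 3.117
endloop
endfacet
facet normal -0.604 -0.588 0.537
outer loop
vertex 0.528 -2.242 2.823
vertex 0.806 -2.259 3.117
vertex 0.468 -1.855 3.179
endloop
endfacet
facet normal -0.562 -0.569 -0.600
outer loop
vertex -4.72 -4.823 -1.538
vertex -5.276 -4.065 -1.736
vertex -3.828 -4.473 -2.705
endloop
endfacet
facet normal 0.579 -0.789 0.206
outer loop
vertex -2.704 -3.335 -1.504
vertex -4.72 -4.823 -1.538
vertex -3.828 -4.473 -2.705
endloop
endfacet
facet normal -0.562 -0.569 -0.600
outer loop
vertex -3.828 -4.473 -2.705
vertex -5.276 -4.065 -1.736
vertex -4.383 -3.716 -2.903
endloop
endfacet
facet normal 0.591 0.231 -0.773
outer loop
vertex -4.383 -3.716 -2.903
vertex -2.704 -3.335 -1.504
vertex -3.828 -4.473 -2.705
endloop
endfacet
facet normal -0.591 -0.232 0.773
outer loop
vertex -4.72 -4.823 -1.538
vertex -4.152 -2.927 -0.535
vertex -5.276 -4.065 -1.736
endloop
endfacet
facet normal 0.579 -0.789 0.207
outer loop
vertex -3.597 -3.684 -0.337
vertex -4.72 -4.823 -1.538
vertex -2.704 -3.335 -1.504
endloop
endfacet
facet normal -0.591 -0.231 0.772
outer loop
vertex -3.597 -3.684 -0.337
vertex -4.152 -2.927 -0.535
vertex -4.72 -4.823 -1.538
endloop
endfacet
facet normal -0.578 0.789 -0.207
outer loop
vertex -5.276 -4.065 -1.736
vertex -4.152 -2.927 -0.535
vertex -4.383 -3.716 -2.903
endloop
endfacet
facet normal 0.591 0.232 -0.773
outer loop
vertex -3.26 -2.577 -1.702
vertex -2.704 -3.335 -1.504
vertex -4.383 -3.716 -2.903
endloop
endfacet
facet normal -0.579 0.789 -0.206
outer loop
vertex -4.383 -3.716 -2.903
vertex -4.152 -2.927 -0.535
vertex -3.26 -2.577 -1.702
endloop
endfacet
facet normal 0.562 0.569 0.600
outer loop
vertex -3.26 -2.577 -1.702
vertex -3.597 -3.684 -0.337
vertex -2.704 -3.335 -1.504
endloop
endfacet
facet normal 0.562 0.569 0.600
outer loop
vertex -4.152 -2.927 -0.535
vertex -3.597 -3.684 -0.337
vertex -3.26 -2.577 -1.702
endloop
endfacet

endsolid


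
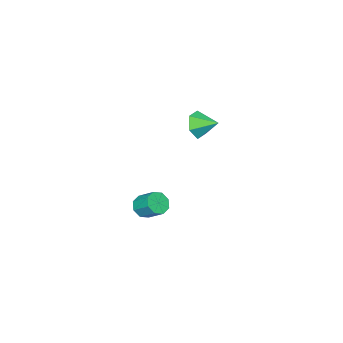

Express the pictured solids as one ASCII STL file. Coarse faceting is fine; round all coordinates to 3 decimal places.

solid 
facet normal -0.043 -0.807 -0.589
outer loop
vertex -2.81 -1.655 -2.915
vertex -3.205 -1.308 -3.362
vertex -2.526 -1.403 -3.281
endloop
endfacet
facet normal 0.842 -0.347 0.414
outer loop
vertex -2.81 -1.655 -2.915
vertex -2.526 -1.403 -3.281
vertex -2.761 -0.72 -2.231
endloop
endfacet
facet normal 0.842 -0.346 0.414
outer loop
vertex -2.761 -0.72 -2.231
vertex -2.526 -1.403 -3.281
vertex -2.477 -0.467 -2.597
endloop
endfacet
facet normal 0.042 0.806 0.590
outer loop
vertex -2.761 -0.72 -2.231
vertex -2.477 -0.467 -2.597
vertex -3.155 -0.372 -2.678
endloop
endfacet
facet normal -0.042 -0.806 -0.590
outer loop
vertex -2.526 -1.403 -3.281
vertex -3.205 -1.308 -3.362
vertex -2.639 -1.094 -3.695
endloop
endfacet
facet normal 0.976 0.093 -0.197
outer loop
vertex -2.526 -1.403 -3.281
vertex -2.639 -1.094 -3.695
vertex -2.477 -0.467 -2.597
endloop
endfacet
facet normal 0.976 0.093 -0.197
outer loop
vertex -2.477 -0.467 -2.597
vertex -2.639 -1.094 -3.695
vertex -2.59 -0.159 -3.01
endloop
endfacet
facet normal 0.043 0.806 0.590
outer loop
vertex -2.477 -0.467 -2.597
vertex -2.59 -0.159 -3.01
vertex -3.155 -0.372 -2.678
endloop
endfacet
facet normal -0.042 -0.806 -0.590
outer loop
vertex -2.639 -1.094 -3.695
vertex -3.205 -1.308 -3.362
vertex -3.083 -0.911 -3.913
endloop
endfacet
facet normal 0.538 0.480 -0.693
outer loop
vertex -2.639 -1.094 -3.695
vertex -3.083 -0.911 -3.913
vertex -2.59 -0.159 -3.01
endloop
endfacet
facet normal 0.540 0.478 -0.693
outer loop
vertex -2.59 -0.159 -3.01
vertex -3.083 -0.911 -3.913
vertex -3.034 0.025 -3.229
endloop
endfacet
facet normal 0.043 0.806 0.590
outer loop
vertex -2.59 -0.159 -3.01
vertex -3.034 0.025 -3.229
vertex -3.155 -0.372 -2.678
endloop
endfacet
facet normal -0.042 -0.806 -0.590
outer loop
vertex -3.083 -0.911 -3.913
vertex -3.205 -1.308 -3.362
vertex -3.599 -0.96 -3.809
endloop
endfacet
facet normal -0.213 0.584 -0.783
outer loop
vertex -3.083 -0.911 -3.913
vertex -3.599 -0.96 -3.809
vertex -3.034 0.025 -3.229
endloop
endfacet
facet normal -0.214 0.584 -0.783
outer loop
vertex -3.034 0.025 -3.229
vertex -3.599 -0.96 -3.809
vertex -3.55 -0.025 -3.125
endloop
endfacet
facet normal 0.041 0.806 0.590
outer loop
vertex -3.034 0.025 -3.229
vertex -3.55 -0.025 -3.125
vertex -3.155 -0.372 -2.678
endloop
endfacet
facet normal -0.042 -0.806 -0.590
outer loop
vertex -3.599 -0.96 -3.809
vertex -3.205 -1.308 -3.362
vertex -3.883 -1.213 -3.443
endloop
endfacet
facet normal -0.842 0.347 -0.414
outer loop
vertex -3.599 -0.96 -3.809
vertex -3.883 -1.213 -3.443
vertex -3.55 -0.025 -3.125
endloop
endfacet
facet normal -0.842 0.347 -0.414
outer loop
vertex -3.55 -0.025 -3.125
vertex -3.883 -1.213 -3.443
vertex -3.834 -0.277 -2.759
endloop
endfacet
facet normal 0.043 0.807 0.589
outer loop
vertex -3.55 -0.025 -3.125
vertex -3.834 -0.277 -2.759
vertex -3.155 -0.372 -2.678
endloop
endfacet
facet normal -0.043 -0.806 -0.590
outer loop
vertex -3.883 -1.213 -3.443
vertex -3.205 -1.308 -3.362
vertex -3.77 -1.521 -3.03
endloop
endfacet
facet normal -0.976 -0.093 0.197
outer loop
vertex -3.883 -1.213 -3.443
vertex -3.77 -1.521 -3.03
vertex -3.834 -0.277 -2.759
endloop
endfacet
facet normal -0.976 -0.093 0.197
outer loop
vertex -3.834 -0.277 -2.759
vertex -3.77 -1.521 -3.03
vertex -3.721 -0.586 -2.345
endloop
endfacet
facet normal 0.042 0.806 0.590
outer loop
vertex -3.834 -0.277 -2.759
vertex -3.721 -0.586 -2.345
vertex -3.155 -0.372 -2.678
endloop
endfacet
facet normal -0.043 -0.806 -0.590
outer loop
vertex -3.77 -1.521 -3.03
vertex -3.205 -1.308 -3.362
vertex -3.326 -1.705 -2.811
endloop
endfacet
facet normal -0.540 -0.479 0.692
outer loop
vertex -3.77 -1.521 -3.03
vertex -3.326 -1.705 -2.811
vertex -3.721 -0.586 -2.345
endloop
endfacet
facet normal -0.538 -0.479 0.694
outer loop
vertex -3.721 -0.586 -2.345
vertex -3.326 -1.705 -2.811
vertex -3.277 -0.769 -2.127
endloop
endfacet
facet normal 0.042 0.806 0.590
outer loop
vertex -3.721 -0.586 -2.345
vertex -3.277 -0.769 -2.127
vertex -3.155 -0.372 -2.678
endloop
endfacet
facet normal -0.041 -0.806 -0.590
outer loop
vertex -3.326 -1.705 -2.811
vertex -3.205 -1.308 -3.362
vertex -2.81 -1.655 -2.915
endloop
endfacet
facet normal 0.214 -0.584 0.783
outer loop
vertex -3.326 -1.705 -2.811
vertex -2.81 -1.655 -2.915
vertex -3.277 -0.769 -2.127
endloop
endfacet
facet normal 0.213 -0.584 0.783
outer loop
vertex -3.277 -0.769 -2.127
vertex -2.81 -1.655 -2.915
vertex -2.761 -0.72 -2.231
endloop
endfacet
facet normal 0.042 0.806 0.590
outer loop
vertex -3.277 -0.769 -2.127
vertex -2.761 -0.72 -2.231
vertex -3.155 -0.372 -2.678
endloop
endfacet
facet normal 0.180 -0.917 -0.356
outer loop
vertex -3.224 1.397 4.025
vertex -3.608 1.597 3.316
vertex -2.792 1.726 3.397
endloop
endfacet
facet normal 0.611 0.446 0.654
outer loop
vertex -3.224 1.397 4.025
vertex -2.792 1.726 3.397
vertex -3.812 2.643 3.724
endloop
endfacet
facet normal 0.180 -0.917 -0.357
outer loop
vertex -2.792 1.726 3.397
vertex -3.608 1.597 3.316
vertex -3.175 1.926 2.689
endloop
endfacet
facet normal 0.639 0.758 -0.132
outer loop
vertex -2.792 1.726 3.397
vertex -3.175 1.926 2.689
vertex -3.812 2.643 3.724
endloop
endfacet
facet normal 0.179 -0.917 -0.357
outer loop
vertex -3.175 1.926 2.689
vertex -3.608 1.597 3.316
vertex -3.991 1.798 2.608
endloop
endfacet
facet normal -0.066 0.801 -0.596
outer loop
vertex -3.175 1.926 2.689
vertex -3.991 1.798 2.608
vertex -3.812 2.643 3.724
endloop
endfacet
facet normal 0.179 -0.917 -0.357
outer loop
vertex -3.991 1.798 2.608
vertex -3.608 1.597 3.316
vertex -4.424 1.469 3.236
endloop
endfacet
facet normal -0.801 0.532 -0.274
outer loop
vertex -3.991 1.798 2.608
vertex -4.424 1.469 3.236
vertex -3.812 2.643 3.724
endloop
endfacet
facet normal 0.179 -0.917 -0.357
outer loop
vertex -4.424 1.469 3.236
vertex -3.608 1.597 3.316
vertex -4.04 1.268 3.944
endloop
endfacet
facet normal -0.830 0.220 0.513
outer loop
vertex -4.424 1.469 3.236
vertex -4.04 1.268 3.944
vertex -3.812 2.643 3.724
endloop
endfacet
facet normal 0.180 -0.917 -0.356
outer loop
vertex -4.04 1.268 3.944
vertex -3.608 1.597 3.316
vertex -3.224 1.397 4.025
endloop
endfacet
facet normal -0.125 0.177 0.976
outer loop
vertex -4.04 1.268 3.944
vertex -3.224 1.397 4.025
vertex -3.812 2.643 3.724
endloop
endfacet

endsolid


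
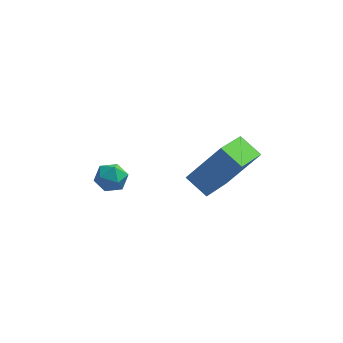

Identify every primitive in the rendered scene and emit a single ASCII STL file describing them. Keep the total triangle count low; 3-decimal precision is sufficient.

solid 
facet normal -0.615 -0.145 -0.775
outer loop
vertex 0.492 2.387 -0.741
vertex -0.277 2.904 -0.227
vertex 1.089 4.057 -1.528
endloop
endfacet
facet normal 0.725 -0.488 -0.485
outer loop
vertex 2.277 4.336 -0.033
vertex 0.492 2.387 -0.741
vertex 1.089 4.057 -1.528
endloop
endfacet
facet normal -0.616 -0.144 -0.775
outer loop
vertex 1.089 4.057 -1.528
vertex -0.277 2.904 -0.227
vertex 0.32 4.574 -1.013
endloop
endfacet
facet normal 0.308 0.861 -0.405
outer loop
vertex 0.32 4.574 -1.013
vertex 2.277 4.336 -0.033
vertex 1.089 4.057 -1.528
endloop
endfacet
facet normal -0.308 -0.861 0.405
outer loop
vertex 0.492 2.387 -0.741
vertex 0.911 3.183 1.268
vertex -0.277 2.904 -0.227
endloop
endfacet
facet normal 0.725 -0.488 -0.486
outer loop
vertex 1.68 2.666 0.753
vertex 0.492 2.387 -0.741
vertex 2.277 4.336 -0.033
endloop
endfacet
facet normal -0.307 -0.861 0.405
outer loop
vertex 1.68 2.666 0.753
vertex 0.911 3.183 1.268
vertex 0.492 2.387 -0.741
endloop
endfacet
facet normal -0.725 0.488 0.485
outer loop
vertex -0.277 2.904 -0.227
vertex 0.911 3.183 1.268
vertex 0.32 4.574 -1.013
endloop
endfacet
facet normal 0.308 0.861 -0.405
outer loop
vertex 1.508 4.853 0.481
vertex 2.277 4.336 -0.033
vertex 0.32 4.574 -1.013
endloop
endfacet
facet normal -0.725 0.488 0.486
outer loop
vertex 0.32 4.574 -1.013
vertex 0.911 3.183 1.268
vertex 1.508 4.853 0.481
endloop
endfacet
facet normal 0.615 0.145 0.775
outer loop
vertex 1.508 4.853 0.481
vertex 1.68 2.666 0.753
vertex 2.277 4.336 -0.033
endloop
endfacet
facet normal 0.616 0.145 0.774
outer loop
vertex 0.911 3.183 1.268
vertex 1.68 2.666 0.753
vertex 1.508 4.853 0.481
endloop
endfacet
facet normal 0.126 0.972 -0.200
outer loop
vertex -2.681 4.195 -1.652
vertex -3.327 4.31 -1.502
vertex -2.858 4.348 -1.021
endloop
endfacet
facet normal 0.733 0.679 0.041
outer loop
vertex -2.681 4.195 -1.652
vertex -2.858 4.348 -1.021
vertex -2.404 3.865 -1.135
endloop
endfacet
facet normal 0.908 0.143 -0.395
outer loop
vertex -2.681 4.195 -1.652
vertex -2.404 3.865 -1.135
vertex -2.591 3.529 -1.687
endloop
endfacet
facet normal 0.410 0.103 -0.906
outer loop
vertex -2.681 4.195 -1.652
vertex -2.591 3.529 -1.687
vertex -3.162 3.804 -1.914
endloop
endfacet
facet normal -0.073 0.615 -0.785
outer loop
vertex -2.681 4.195 -1.652
vertex -3.162 3.804 -1.914
vertex -3.327 4.31 -1.502
endloop
endfacet
facet normal 0.603 0.405 0.687
outer loop
vertex -2.404 3.865 -1.135
vertex -2.858 4.348 -1.021
vertex -2.878 3.776 -0.666
endloop
endfacet
facet normal -0.376 0.877 0.298
outer loop
vertex -2.858 4.348 -1.021
vertex -3.327 4.31 -1.502
vertex -3.449 4.051 -0.893
endloop
endfacet
facet normal -0.699 0.301 -0.649
outer loop
vertex -3.327 4.31 -1.502
vertex -3.162 3.804 -1.914
vertex -3.636 3.715 -1.445
endloop
endfacet
facet normal 0.082 -0.528 -0.846
outer loop
vertex -3.162 3.804 -1.914
vertex -2.591 3.529 -1.687
vertex -3.182 3.232 -1.559
endloop
endfacet
facet normal 0.887 -0.462 -0.019
outer loop
vertex -2.591 3.529 -1.687
vertex -2.404 3.865 -1.135
vertex -2.713 3.27 -1.078
endloop
endfacet
facet normal -0.410 -0.103 0.906
outer loop
vertex -3.359 3.385 -0.928
vertex -2.878 3.776 -0.666
vertex -3.449 4.051 -0.893
endloop
endfacet
facet normal -0.908 -0.143 0.395
outer loop
vertex -3.359 3.385 -0.928
vertex -3.449 4.051 -0.893
vertex -3.636 3.715 -1.445
endloop
endfacet
facet normal -0.733 -0.679 -0.041
outer loop
vertex -3.359 3.385 -0.928
vertex -3.636 3.715 -1.445
vertex -3.182 3.232 -1.559
endloop
endfacet
facet normal -0.126 -0.972 0.200
outer loop
vertex -3.359 3.385 -0.928
vertex -3.182 3.232 -1.559
vertex -2.713 3.27 -1.078
endloop
endfacet
facet normal 0.073 -0.615 0.785
outer loop
vertex -3.359 3.385 -0.928
vertex -2.713 3.27 -1.078
vertex -2.878 3.776 -0.666
endloop
endfacet
facet normal -0.082 0.528 0.846
outer loop
vertex -3.449 4.051 -0.893
vertex -2.878 3.776 -0.666
vertex -2.858 4.348 -1.021
endloop
endfacet
facet normal -0.887 0.462 0.019
outer loop
vertex -3.636 3.715 -1.445
vertex -3.449 4.051 -0.893
vertex -3.327 4.31 -1.502
endloop
endfacet
facet normal -0.603 -0.405 -0.687
outer loop
vertex -3.182 3.232 -1.559
vertex -3.636 3.715 -1.445
vertex -3.162 3.804 -1.914
endloop
endfacet
facet normal 0.376 -0.877 -0.298
outer loop
vertex -2.713 3.27 -1.078
vertex -3.182 3.232 -1.559
vertex -2.591 3.529 -1.687
endloop
endfacet
facet normal 0.699 -0.301 0.649
outer loop
vertex -2.878 3.776 -0.666
vertex -2.713 3.27 -1.078
vertex -2.404 3.865 -1.135
endloop
endfacet

endsolid


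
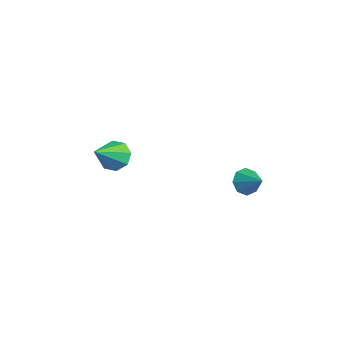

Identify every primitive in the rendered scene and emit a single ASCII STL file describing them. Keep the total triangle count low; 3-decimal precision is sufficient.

solid 
facet normal -0.810 -0.217 -0.544
outer loop
vertex 0.135 3.737 -4.162
vertex -0.197 3.318 -3.501
vertex -0.225 4.121 -3.779
endloop
endfacet
facet normal 0.565 0.784 -0.255
outer loop
vertex 0.135 3.737 -4.162
vertex -0.225 4.121 -3.779
vertex 0.937 3.622 -2.739
endloop
endfacet
facet normal -0.809 -0.217 -0.546
outer loop
vertex -0.225 4.121 -3.779
vertex -0.197 3.318 -3.501
vertex -0.569 4.034 -3.234
endloop
endfacet
facet normal 0.174 0.949 0.261
outer loop
vertex -0.225 4.121 -3.779
vertex -0.569 4.034 -3.234
vertex 0.937 3.622 -2.739
endloop
endfacet
facet normal -0.810 -0.217 -0.545
outer loop
vertex -0.569 4.034 -3.234
vertex -0.197 3.318 -3.501
vertex -0.695 3.528 -2.845
endloop
endfacet
facet normal -0.086 0.621 0.779
outer loop
vertex -0.569 4.034 -3.234
vertex -0.695 3.528 -2.845
vertex 0.937 3.622 -2.739
endloop
endfacet
facet normal -0.810 -0.218 -0.545
outer loop
vertex -0.695 3.528 -2.845
vertex -0.197 3.318 -3.501
vertex -0.529 2.899 -2.84
endloop
endfacet
facet normal -0.064 -0.009 0.998
outer loop
vertex -0.695 3.528 -2.845
vertex -0.529 2.899 -2.84
vertex 0.937 3.622 -2.739
endloop
endfacet
facet normal -0.810 -0.217 -0.544
outer loop
vertex -0.529 2.899 -2.84
vertex -0.197 3.318 -3.501
vertex -0.169 2.515 -3.223
endloop
endfacet
facet normal 0.228 -0.572 0.788
outer loop
vertex -0.529 2.899 -2.84
vertex -0.169 2.515 -3.223
vertex 0.937 3.622 -2.739
endloop
endfacet
facet normal -0.810 -0.217 -0.545
outer loop
vertex -0.169 2.515 -3.223
vertex -0.197 3.318 -3.501
vertex 0.174 2.602 -3.768
endloop
endfacet
facet normal 0.619 -0.737 0.272
outer loop
vertex -0.169 2.515 -3.223
vertex 0.174 2.602 -3.768
vertex 0.937 3.622 -2.739
endloop
endfacet
facet normal -0.810 -0.217 -0.544
outer loop
vertex 0.174 2.602 -3.768
vertex -0.197 3.318 -3.501
vertex 0.3 3.108 -4.157
endloop
endfacet
facet normal 0.879 -0.408 -0.247
outer loop
vertex 0.174 2.602 -3.768
vertex 0.3 3.108 -4.157
vertex 0.937 3.622 -2.739
endloop
endfacet
facet normal -0.810 -0.217 -0.544
outer loop
vertex 0.3 3.108 -4.157
vertex -0.197 3.318 -3.501
vertex 0.135 3.737 -4.162
endloop
endfacet
facet normal 0.857 0.221 -0.465
outer loop
vertex 0.3 3.108 -4.157
vertex 0.135 3.737 -4.162
vertex 0.937 3.622 -2.739
endloop
endfacet
facet normal -0.388 0.674 -0.628
outer loop
vertex -2.187 -2.153 -0.818
vertex -2.743 -2.815 -1.185
vertex -2.819 -2.2 -0.478
endloop
endfacet
facet normal 0.402 0.434 0.806
outer loop
vertex -2.187 -2.153 -0.818
vertex -2.819 -2.2 -0.478
vertex -1.897 -4.285 0.185
endloop
endfacet
facet normal -0.389 0.674 -0.628
outer loop
vertex -2.819 -2.2 -0.478
vertex -2.743 -2.815 -1.185
vertex -3.407 -2.608 -0.552
endloop
endfacet
facet normal -0.252 0.190 0.949
outer loop
vertex -2.819 -2.2 -0.478
vertex -3.407 -2.608 -0.552
vertex -1.897 -4.285 0.185
endloop
endfacet
facet normal -0.388 0.674 -0.628
outer loop
vertex -3.407 -2.608 -0.552
vertex -2.743 -2.815 -1.185
vertex -3.606 -3.137 -0.997
endloop
endfacet
facet normal -0.673 -0.311 0.671
outer loop
vertex -3.407 -2.608 -0.552
vertex -3.606 -3.137 -0.997
vertex -1.897 -4.285 0.185
endloop
endfacet
facet normal -0.388 0.674 -0.628
outer loop
vertex -3.606 -3.137 -0.997
vertex -2.743 -2.815 -1.185
vertex -3.3 -3.478 -1.552
endloop
endfacet
facet normal -0.616 -0.776 0.137
outer loop
vertex -3.606 -3.137 -0.997
vertex -3.3 -3.478 -1.552
vertex -1.897 -4.285 0.185
endloop
endfacet
facet normal -0.389 0.674 -0.628
outer loop
vertex -3.3 -3.478 -1.552
vertex -2.743 -2.815 -1.185
vertex -2.668 -3.43 -1.892
endloop
endfacet
facet normal -0.113 -0.933 -0.342
outer loop
vertex -3.3 -3.478 -1.552
vertex -2.668 -3.43 -1.892
vertex -1.897 -4.285 0.185
endloop
endfacet
facet normal -0.388 0.675 -0.628
outer loop
vertex -2.668 -3.43 -1.892
vertex -2.743 -2.815 -1.185
vertex -2.08 -3.022 -1.817
endloop
endfacet
facet normal 0.540 -0.689 -0.484
outer loop
vertex -2.668 -3.43 -1.892
vertex -2.08 -3.022 -1.817
vertex -1.897 -4.285 0.185
endloop
endfacet
facet normal -0.389 0.674 -0.628
outer loop
vertex -2.08 -3.022 -1.817
vertex -2.743 -2.815 -1.185
vertex -1.881 -2.493 -1.373
endloop
endfacet
facet normal 0.960 -0.188 -0.206
outer loop
vertex -2.08 -3.022 -1.817
vertex -1.881 -2.493 -1.373
vertex -1.897 -4.285 0.185
endloop
endfacet
facet normal -0.389 0.674 -0.628
outer loop
vertex -1.881 -2.493 -1.373
vertex -2.743 -2.815 -1.185
vertex -2.187 -2.153 -0.818
endloop
endfacet
facet normal 0.903 0.277 0.328
outer loop
vertex -1.881 -2.493 -1.373
vertex -2.187 -2.153 -0.818
vertex -1.897 -4.285 0.185
endloop
endfacet

endsolid


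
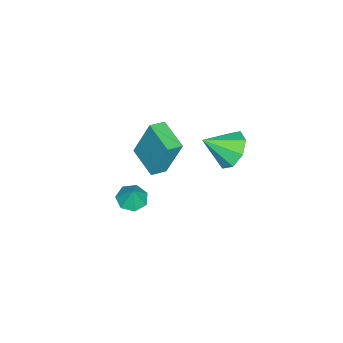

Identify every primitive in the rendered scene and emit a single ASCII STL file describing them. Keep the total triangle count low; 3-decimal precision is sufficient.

solid 
facet normal -0.380 0.720 -0.580
outer loop
vertex -0.021 2.688 0.636
vertex -0.976 2.31 0.793
vertex -0.376 3.012 1.271
endloop
endfacet
facet normal 0.891 0.114 0.440
outer loop
vertex -0.021 2.688 0.636
vertex -0.376 3.012 1.271
vertex -0.364 1.15 1.727
endloop
endfacet
facet normal -0.381 0.720 -0.579
outer loop
vertex -0.376 3.012 1.271
vertex -0.976 2.31 0.793
vertex -1.082 2.924 1.626
endloop
endfacet
facet normal 0.416 0.219 0.882
outer loop
vertex -0.376 3.012 1.271
vertex -1.082 2.924 1.626
vertex -0.364 1.15 1.727
endloop
endfacet
facet normal -0.380 0.721 -0.580
outer loop
vertex -1.082 2.924 1.626
vertex -0.976 2.31 0.793
vertex -1.727 2.477 1.493
endloop
endfacet
facet normal -0.188 -0.020 0.982
outer loop
vertex -1.082 2.924 1.626
vertex -1.727 2.477 1.493
vertex -0.364 1.15 1.727
endloop
endfacet
facet normal -0.381 0.719 -0.581
outer loop
vertex -1.727 2.477 1.493
vertex -0.976 2.31 0.793
vertex -1.932 1.931 0.951
endloop
endfacet
facet normal -0.568 -0.463 0.681
outer loop
vertex -1.727 2.477 1.493
vertex -1.932 1.931 0.951
vertex -0.364 1.15 1.727
endloop
endfacet
facet normal -0.381 0.720 -0.580
outer loop
vertex -1.932 1.931 0.951
vertex -0.976 2.31 0.793
vertex -1.577 1.608 0.316
endloop
endfacet
facet normal -0.500 -0.852 0.154
outer loop
vertex -1.932 1.931 0.951
vertex -1.577 1.608 0.316
vertex -0.364 1.15 1.727
endloop
endfacet
facet normal -0.381 0.720 -0.580
outer loop
vertex -1.577 1.608 0.316
vertex -0.976 2.31 0.793
vertex -0.871 1.696 -0.039
endloop
endfacet
facet normal -0.026 -0.957 -0.289
outer loop
vertex -1.577 1.608 0.316
vertex -0.871 1.696 -0.039
vertex -0.364 1.15 1.727
endloop
endfacet
facet normal -0.381 0.720 -0.580
outer loop
vertex -0.871 1.696 -0.039
vertex -0.976 2.31 0.793
vertex -0.226 2.143 0.093
endloop
endfacet
facet normal 0.577 -0.719 -0.388
outer loop
vertex -0.871 1.696 -0.039
vertex -0.226 2.143 0.093
vertex -0.364 1.15 1.727
endloop
endfacet
facet normal -0.381 0.721 -0.580
outer loop
vertex -0.226 2.143 0.093
vertex -0.976 2.31 0.793
vertex -0.021 2.688 0.636
endloop
endfacet
facet normal 0.958 -0.275 -0.086
outer loop
vertex -0.226 2.143 0.093
vertex -0.021 2.688 0.636
vertex -0.364 1.15 1.727
endloop
endfacet
facet normal -0.314 -0.194 -0.930
outer loop
vertex 0.527 -2.396 -3.791
vertex -0.153 -2.101 -3.623
vertex 0.46 -1.75 -3.903
endloop
endfacet
facet normal 0.961 0.141 0.238
outer loop
vertex 0.527 -2.396 -3.791
vertex 0.46 -1.75 -3.903
vertex 0.173 -1.899 -2.657
endloop
endfacet
facet normal -0.313 -0.195 -0.930
outer loop
vertex 0.46 -1.75 -3.903
vertex -0.153 -2.101 -3.623
vertex -0.069 -1.368 -3.805
endloop
endfacet
facet normal 0.597 0.768 0.229
outer loop
vertex 0.46 -1.75 -3.903
vertex -0.069 -1.368 -3.805
vertex 0.173 -1.899 -2.657
endloop
endfacet
facet normal -0.313 -0.195 -0.930
outer loop
vertex -0.069 -1.368 -3.805
vertex -0.153 -2.101 -3.623
vertex -0.661 -1.539 -3.57
endloop
endfacet
facet normal -0.087 0.897 0.433
outer loop
vertex -0.069 -1.368 -3.805
vertex -0.661 -1.539 -3.57
vertex 0.173 -1.899 -2.657
endloop
endfacet
facet normal -0.313 -0.195 -0.930
outer loop
vertex -0.661 -1.539 -3.57
vertex -0.153 -2.101 -3.623
vertex -0.87 -2.133 -3.375
endloop
endfacet
facet normal -0.575 0.431 0.695
outer loop
vertex -0.661 -1.539 -3.57
vertex -0.87 -2.133 -3.375
vertex 0.173 -1.899 -2.657
endloop
endfacet
facet normal -0.313 -0.194 -0.930
outer loop
vertex -0.87 -2.133 -3.375
vertex -0.153 -2.101 -3.623
vertex -0.54 -2.703 -3.367
endloop
endfacet
facet normal -0.501 -0.279 0.819
outer loop
vertex -0.87 -2.133 -3.375
vertex -0.54 -2.703 -3.367
vertex 0.173 -1.899 -2.657
endloop
endfacet
facet normal -0.313 -0.194 -0.930
outer loop
vertex -0.54 -2.703 -3.367
vertex -0.153 -2.101 -3.623
vertex 0.083 -2.82 -3.552
endloop
endfacet
facet normal 0.080 -0.699 0.711
outer loop
vertex -0.54 -2.703 -3.367
vertex 0.083 -2.82 -3.552
vertex 0.173 -1.899 -2.657
endloop
endfacet
facet normal -0.314 -0.195 -0.929
outer loop
vertex 0.083 -2.82 -3.552
vertex -0.153 -2.101 -3.623
vertex 0.527 -2.396 -3.791
endloop
endfacet
facet normal 0.731 -0.511 0.452
outer loop
vertex 0.083 -2.82 -3.552
vertex 0.527 -2.396 -3.791
vertex 0.173 -1.899 -2.657
endloop
endfacet
facet normal -0.629 -0.738 0.244
outer loop
vertex 1.004 -0.779 3.499
vertex 0.383 -0.314 3.305
vertex 1.083 -1.513 1.479
endloop
endfacet
facet normal 0.777 -0.582 0.242
outer loop
vertex 2.077 -0.346 1.095
vertex 1.004 -0.779 3.499
vertex 1.083 -1.513 1.479
endloop
endfacet
facet normal -0.629 -0.738 0.243
outer loop
vertex 1.083 -1.513 1.479
vertex 0.383 -0.314 3.305
vertex 0.462 -1.047 1.286
endloop
endfacet
facet normal 0.037 -0.340 -0.940
outer loop
vertex 0.462 -1.047 1.286
vertex 2.077 -0.346 1.095
vertex 1.083 -1.513 1.479
endloop
endfacet
facet normal -0.038 0.341 0.939
outer loop
vertex 1.004 -0.779 3.499
vertex 1.377 0.853 2.921
vertex 0.383 -0.314 3.305
endloop
endfacet
facet normal 0.776 -0.582 0.242
outer loop
vertex 1.998 0.387 3.114
vertex 1.004 -0.779 3.499
vertex 2.077 -0.346 1.095
endloop
endfacet
facet normal -0.036 0.341 0.939
outer loop
vertex 1.998 0.387 3.114
vertex 1.377 0.853 2.921
vertex 1.004 -0.779 3.499
endloop
endfacet
facet normal -0.777 0.582 -0.242
outer loop
vertex 0.383 -0.314 3.305
vertex 1.377 0.853 2.921
vertex 0.462 -1.047 1.286
endloop
endfacet
facet normal 0.037 -0.342 -0.939
outer loop
vertex 1.456 0.119 0.901
vertex 2.077 -0.346 1.095
vertex 0.462 -1.047 1.286
endloop
endfacet
facet normal -0.776 0.582 -0.242
outer loop
vertex 0.462 -1.047 1.286
vertex 1.377 0.853 2.921
vertex 1.456 0.119 0.901
endloop
endfacet
facet normal 0.629 0.738 -0.243
outer loop
vertex 1.456 0.119 0.901
vertex 1.998 0.387 3.114
vertex 2.077 -0.346 1.095
endloop
endfacet
facet normal 0.629 0.738 -0.244
outer loop
vertex 1.377 0.853 2.921
vertex 1.998 0.387 3.114
vertex 1.456 0.119 0.901
endloop
endfacet

endsolid


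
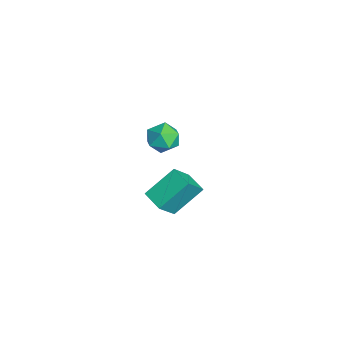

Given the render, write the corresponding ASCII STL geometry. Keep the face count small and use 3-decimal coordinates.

solid 
facet normal -0.432 0.501 -0.750
outer loop
vertex -3.906 3.838 -1.974
vertex -3.003 4.313 -2.177
vertex -3.486 2.573 -3.061
endloop
endfacet
facet normal -0.868 -0.456 0.195
outer loop
vertex -2.877 1.867 -2.003
vertex -3.906 3.838 -1.974
vertex -3.486 2.573 -3.061
endloop
endfacet
facet normal -0.432 0.501 -0.750
outer loop
vertex -3.486 2.573 -3.061
vertex -3.003 4.313 -2.177
vertex -2.583 3.048 -3.264
endloop
endfacet
facet normal 0.245 -0.735 -0.632
outer loop
vertex -2.583 3.048 -3.264
vertex -2.877 1.867 -2.003
vertex -3.486 2.573 -3.061
endloop
endfacet
facet normal -0.245 0.735 0.632
outer loop
vertex -3.906 3.838 -1.974
vertex -2.394 3.607 -1.119
vertex -3.003 4.313 -2.177
endloop
endfacet
facet normal -0.868 -0.456 0.195
outer loop
vertex -3.297 3.132 -0.916
vertex -3.906 3.838 -1.974
vertex -2.877 1.867 -2.003
endloop
endfacet
facet normal -0.245 0.735 0.632
outer loop
vertex -3.297 3.132 -0.916
vertex -2.394 3.607 -1.119
vertex -3.906 3.838 -1.974
endloop
endfacet
facet normal 0.868 0.456 -0.195
outer loop
vertex -3.003 4.313 -2.177
vertex -2.394 3.607 -1.119
vertex -2.583 3.048 -3.264
endloop
endfacet
facet normal 0.245 -0.735 -0.632
outer loop
vertex -1.974 2.342 -2.206
vertex -2.877 1.867 -2.003
vertex -2.583 3.048 -3.264
endloop
endfacet
facet normal 0.868 0.456 -0.195
outer loop
vertex -2.583 3.048 -3.264
vertex -2.394 3.607 -1.119
vertex -1.974 2.342 -2.206
endloop
endfacet
facet normal 0.432 -0.501 0.750
outer loop
vertex -1.974 2.342 -2.206
vertex -3.297 3.132 -0.916
vertex -2.877 1.867 -2.003
endloop
endfacet
facet normal 0.432 -0.501 0.750
outer loop
vertex -2.394 3.607 -1.119
vertex -3.297 3.132 -0.916
vertex -1.974 2.342 -2.206
endloop
endfacet
facet normal -0.004 1.000 0.013
outer loop
vertex -1.301 3.044 2.436
vertex -1.951 3.036 2.864
vertex -1.255 3.034 3.212
endloop
endfacet
facet normal 0.663 0.748 -0.030
outer loop
vertex -1.301 3.044 2.436
vertex -1.255 3.034 3.212
vertex -0.775 2.592 2.789
endloop
endfacet
facet normal 0.709 0.344 -0.616
outer loop
vertex -1.301 3.044 2.436
vertex -0.775 2.592 2.789
vertex -1.174 2.32 2.178
endloop
endfacet
facet normal 0.070 0.346 -0.936
outer loop
vertex -1.301 3.044 2.436
vertex -1.174 2.32 2.178
vertex -1.901 2.595 2.225
endloop
endfacet
facet normal -0.370 0.751 -0.547
outer loop
vertex -1.301 3.044 2.436
vertex -1.901 2.595 2.225
vertex -1.951 3.036 2.864
endloop
endfacet
facet normal 0.777 0.330 0.536
outer loop
vertex -0.775 2.592 2.789
vertex -1.255 3.034 3.212
vertex -1.099 2.305 3.435
endloop
endfacet
facet normal -0.300 0.737 0.605
outer loop
vertex -1.255 3.034 3.212
vertex -1.951 3.036 2.864
vertex -1.826 2.58 3.482
endloop
endfacet
facet normal -0.894 0.333 -0.300
outer loop
vertex -1.951 3.036 2.864
vertex -1.901 2.595 2.225
vertex -2.225 2.308 2.871
endloop
endfacet
facet normal -0.182 -0.323 -0.929
outer loop
vertex -1.901 2.595 2.225
vertex -1.174 2.32 2.178
vertex -1.745 1.866 2.448
endloop
endfacet
facet normal 0.852 -0.324 -0.412
outer loop
vertex -1.174 2.32 2.178
vertex -0.775 2.592 2.789
vertex -1.049 1.864 2.796
endloop
endfacet
facet normal -0.070 -0.346 0.936
outer loop
vertex -1.699 1.856 3.224
vertex -1.099 2.305 3.435
vertex -1.826 2.58 3.482
endloop
endfacet
facet normal -0.709 -0.344 0.616
outer loop
vertex -1.699 1.856 3.224
vertex -1.826 2.58 3.482
vertex -2.225 2.308 2.871
endloop
endfacet
facet normal -0.663 -0.748 0.030
outer loop
vertex -1.699 1.856 3.224
vertex -2.225 2.308 2.871
vertex -1.745 1.866 2.448
endloop
endfacet
facet normal 0.004 -1.000 -0.013
outer loop
vertex -1.699 1.856 3.224
vertex -1.745 1.866 2.448
vertex -1.049 1.864 2.796
endloop
endfacet
facet normal 0.370 -0.751 0.547
outer loop
vertex -1.699 1.856 3.224
vertex -1.049 1.864 2.796
vertex -1.099 2.305 3.435
endloop
endfacet
facet normal 0.182 0.323 0.929
outer loop
vertex -1.826 2.58 3.482
vertex -1.099 2.305 3.435
vertex -1.255 3.034 3.212
endloop
endfacet
facet normal -0.852 0.324 0.412
outer loop
vertex -2.225 2.308 2.871
vertex -1.826 2.58 3.482
vertex -1.951 3.036 2.864
endloop
endfacet
facet normal -0.777 -0.330 -0.536
outer loop
vertex -1.745 1.866 2.448
vertex -2.225 2.308 2.871
vertex -1.901 2.595 2.225
endloop
endfacet
facet normal 0.300 -0.737 -0.605
outer loop
vertex -1.049 1.864 2.796
vertex -1.745 1.866 2.448
vertex -1.174 2.32 2.178
endloop
endfacet
facet normal 0.894 -0.333 0.300
outer loop
vertex -1.099 2.305 3.435
vertex -1.049 1.864 2.796
vertex -0.775 2.592 2.789
endloop
endfacet

endsolid


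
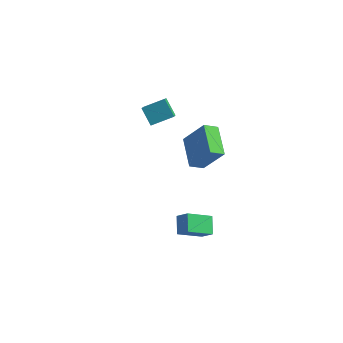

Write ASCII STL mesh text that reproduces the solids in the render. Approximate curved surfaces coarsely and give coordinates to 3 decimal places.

solid 
facet normal -0.627 -0.598 0.500
outer loop
vertex 3.472 -4.786 -0.805
vertex 3.078 -3.866 -0.199
vertex 2.777 -4.631 -1.492
endloop
endfacet
facet normal 0.337 -0.786 -0.518
outer loop
vertex 3.842 -3.614 -2.341
vertex 3.472 -4.786 -0.805
vertex 2.777 -4.631 -1.492
endloop
endfacet
facet normal -0.626 -0.598 0.500
outer loop
vertex 2.777 -4.631 -1.492
vertex 3.078 -3.866 -0.199
vertex 2.382 -3.711 -0.886
endloop
endfacet
facet normal -0.702 0.156 -0.694
outer loop
vertex 2.382 -3.711 -0.886
vertex 3.842 -3.614 -2.341
vertex 2.777 -4.631 -1.492
endloop
endfacet
facet normal 0.703 -0.156 0.694
outer loop
vertex 3.472 -4.786 -0.805
vertex 4.143 -2.849 -1.048
vertex 3.078 -3.866 -0.199
endloop
endfacet
facet normal 0.337 -0.786 -0.519
outer loop
vertex 4.538 -3.769 -1.654
vertex 3.472 -4.786 -0.805
vertex 3.842 -3.614 -2.341
endloop
endfacet
facet normal 0.702 -0.156 0.695
outer loop
vertex 4.538 -3.769 -1.654
vertex 4.143 -2.849 -1.048
vertex 3.472 -4.786 -0.805
endloop
endfacet
facet normal -0.337 0.786 0.519
outer loop
vertex 3.078 -3.866 -0.199
vertex 4.143 -2.849 -1.048
vertex 2.382 -3.711 -0.886
endloop
endfacet
facet normal -0.702 0.157 -0.694
outer loop
vertex 3.448 -2.694 -1.735
vertex 3.842 -3.614 -2.341
vertex 2.382 -3.711 -0.886
endloop
endfacet
facet normal -0.337 0.786 0.518
outer loop
vertex 2.382 -3.711 -0.886
vertex 4.143 -2.849 -1.048
vertex 3.448 -2.694 -1.735
endloop
endfacet
facet normal 0.627 0.598 -0.500
outer loop
vertex 3.448 -2.694 -1.735
vertex 4.538 -3.769 -1.654
vertex 3.842 -3.614 -2.341
endloop
endfacet
facet normal 0.627 0.598 -0.499
outer loop
vertex 4.143 -2.849 -1.048
vertex 4.538 -3.769 -1.654
vertex 3.448 -2.694 -1.735
endloop
endfacet
facet normal -0.505 0.805 0.311
outer loop
vertex 1.259 3.26 0.601
vertex 1.909 3.863 0.096
vertex 0.02 3.151 -1.128
endloop
endfacet
facet normal -0.637 -0.591 0.494
outer loop
vertex 1.071 1.477 -1.776
vertex 1.259 3.26 0.601
vertex 0.02 3.151 -1.128
endloop
endfacet
facet normal -0.505 0.805 0.312
outer loop
vertex 0.02 3.151 -1.128
vertex 1.909 3.863 0.096
vertex 0.669 3.754 -1.632
endloop
endfacet
facet normal -0.582 -0.051 -0.811
outer loop
vertex 0.669 3.754 -1.632
vertex 1.071 1.477 -1.776
vertex 0.02 3.151 -1.128
endloop
endfacet
facet normal 0.582 0.052 0.811
outer loop
vertex 1.259 3.26 0.601
vertex 2.96 2.189 -0.552
vertex 1.909 3.863 0.096
endloop
endfacet
facet normal -0.637 -0.592 0.494
outer loop
vertex 2.311 1.586 -0.048
vertex 1.259 3.26 0.601
vertex 1.071 1.477 -1.776
endloop
endfacet
facet normal 0.582 0.051 0.811
outer loop
vertex 2.311 1.586 -0.048
vertex 2.96 2.189 -0.552
vertex 1.259 3.26 0.601
endloop
endfacet
facet normal 0.637 0.591 -0.494
outer loop
vertex 1.909 3.863 0.096
vertex 2.96 2.189 -0.552
vertex 0.669 3.754 -1.632
endloop
endfacet
facet normal -0.582 -0.052 -0.811
outer loop
vertex 1.721 2.08 -2.281
vertex 1.071 1.477 -1.776
vertex 0.669 3.754 -1.632
endloop
endfacet
facet normal 0.637 0.592 -0.494
outer loop
vertex 0.669 3.754 -1.632
vertex 2.96 2.189 -0.552
vertex 1.721 2.08 -2.281
endloop
endfacet
facet normal 0.505 -0.805 -0.311
outer loop
vertex 1.721 2.08 -2.281
vertex 2.311 1.586 -0.048
vertex 1.071 1.477 -1.776
endloop
endfacet
facet normal 0.506 -0.805 -0.312
outer loop
vertex 2.96 2.189 -0.552
vertex 2.311 1.586 -0.048
vertex 1.721 2.08 -2.281
endloop
endfacet
facet normal -0.610 0.403 0.682
outer loop
vertex -2.606 3.18 0.859
vertex -1.47 3.972 1.407
vertex -2.823 3.932 0.221
endloop
endfacet
facet normal -0.763 -0.532 -0.367
outer loop
vertex -2.03 3.408 -0.667
vertex -2.606 3.18 0.859
vertex -2.823 3.932 0.221
endloop
endfacet
facet normal -0.610 0.404 0.682
outer loop
vertex -2.823 3.932 0.221
vertex -1.47 3.972 1.407
vertex -1.687 4.724 0.768
endloop
endfacet
facet normal -0.215 0.745 -0.632
outer loop
vertex -1.687 4.724 0.768
vertex -2.03 3.408 -0.667
vertex -2.823 3.932 0.221
endloop
endfacet
facet normal 0.215 -0.745 0.631
outer loop
vertex -2.606 3.18 0.859
vertex -0.677 3.448 0.519
vertex -1.47 3.972 1.407
endloop
endfacet
facet normal -0.763 -0.532 -0.367
outer loop
vertex -1.813 2.656 -0.028
vertex -2.606 3.18 0.859
vertex -2.03 3.408 -0.667
endloop
endfacet
facet normal 0.215 -0.745 0.632
outer loop
vertex -1.813 2.656 -0.028
vertex -0.677 3.448 0.519
vertex -2.606 3.18 0.859
endloop
endfacet
facet normal 0.763 0.532 0.367
outer loop
vertex -1.47 3.972 1.407
vertex -0.677 3.448 0.519
vertex -1.687 4.724 0.768
endloop
endfacet
facet normal -0.215 0.745 -0.632
outer loop
vertex -0.894 4.2 -0.119
vertex -2.03 3.408 -0.667
vertex -1.687 4.724 0.768
endloop
endfacet
facet normal 0.763 0.532 0.368
outer loop
vertex -1.687 4.724 0.768
vertex -0.677 3.448 0.519
vertex -0.894 4.2 -0.119
endloop
endfacet
facet normal 0.610 -0.403 -0.682
outer loop
vertex -0.894 4.2 -0.119
vertex -1.813 2.656 -0.028
vertex -2.03 3.408 -0.667
endloop
endfacet
facet normal 0.610 -0.403 -0.682
outer loop
vertex -0.677 3.448 0.519
vertex -1.813 2.656 -0.028
vertex -0.894 4.2 -0.119
endloop
endfacet

endsolid
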